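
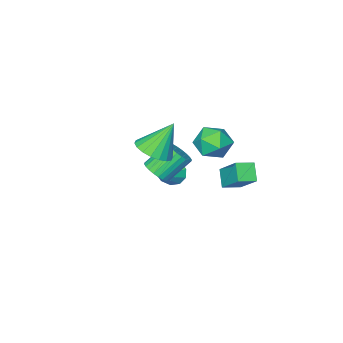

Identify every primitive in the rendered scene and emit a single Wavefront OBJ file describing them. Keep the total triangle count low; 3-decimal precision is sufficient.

v 1.18 0.464 1.548
v 1.889 -0.139 2.075
v 0.22 0.876 3.312
v 2.09 0.292 2.084
v 2.111 0.758 1.986
v 1.947 1.165 1.802
v 1.632 1.434 1.567
v 1.227 1.51 1.329
v 0.812 1.38 1.134
v 0.471 1.067 1.021
v 0.27 0.636 1.013
v 0.249 0.17 1.11
v 0.413 -0.237 1.294
v 0.728 -0.506 1.529
v 1.133 -0.582 1.767
v 1.548 -0.452 1.962
v -3.149 -3.416 -4.096
v -2.772 -3.767 -4.906
v -1.971 -2.964 -3.744
v -2.953 -3.213 -5.014
v -3.208 -2.736 -4.771
v -3.441 -2.518 -4.27
v -3.563 -2.644 -3.703
v -3.526 -3.065 -3.286
v -3.345 -3.619 -3.179
v -3.09 -4.097 -3.422
v -2.857 -4.314 -3.922
v -2.735 -4.188 -4.489
v -2.142 2.667 1.831
v -1.495 2.591 0.952
v -1.425 1.189 2.488
v -0.778 1.113 1.609
v -0.622 1.915 2.335
v -1.065 2.829 1.929
v -1.855 0.951 1.511
v -2.298 1.865 1.105
v -1.318 1.53 0.755
v -0.556 2.126 1.264
v -2.364 1.654 2.176
v -1.602 2.25 2.685
v -0.475 -1.349 -1.811
v -0.04 -1.792 -1.245
v -1.229 -1.374 -0.003
v -1.665 -0.931 -0.569
v 0.097 -1.496 -1.214
v -1.093 -1.078 0.028
v 0.147 -1.177 -1.273
v -1.043 -0.759 -0.031
v 0.102 -0.885 -1.415
v -1.088 -0.467 -0.172
v -0.031 -0.663 -1.616
v -1.22 -0.245 -0.374
v -0.231 -0.546 -1.848
v -1.421 -0.128 -0.605
v -0.469 -0.551 -2.074
v -1.658 -0.133 -0.831
v -0.707 -0.678 -2.259
v -1.897 -0.259 -1.017
v -0.911 -0.906 -2.377
v -2.1 -0.488 -1.135
v -1.047 -1.202 -2.408
v -2.237 -0.784 -1.166
v -1.097 -1.521 -2.349
v -2.287 -1.103 -1.107
v -1.052 -1.813 -2.208
v -2.242 -1.395 -0.965
v -0.92 -2.035 -2.006
v -2.109 -1.617 -0.764
v -0.719 -2.152 -1.775
v -1.909 -1.734 -0.532
v -0.482 -2.147 -1.549
v -1.671 -1.729 -0.306
v -0.243 -2.021 -1.363
v -1.433 -1.602 -0.121
v -2.994 2.064 -0.872
v -2.812 3.444 0.436
v -2.553 2.757 -1.664
v -2.371 4.136 -0.355
v -2.049 1.724 -0.645
v -1.867 3.103 0.664
v -1.608 2.416 -1.436
v -1.426 3.796 -0.128
f 2 1 4
f 2 4 3
f 4 1 5
f 4 5 3
f 5 1 6
f 5 6 3
f 6 1 7
f 6 7 3
f 7 1 8
f 7 8 3
f 8 1 9
f 8 9 3
f 9 1 10
f 9 10 3
f 10 1 11
f 10 11 3
f 11 1 12
f 11 12 3
f 12 1 13
f 12 13 3
f 13 1 14
f 13 14 3
f 14 1 15
f 14 15 3
f 15 1 16
f 15 16 3
f 16 1 2
f 16 2 3
f 18 17 20
f 18 20 19
f 20 17 21
f 20 21 19
f 21 17 22
f 21 22 19
f 22 17 23
f 22 23 19
f 23 17 24
f 23 24 19
f 24 17 25
f 24 25 19
f 25 17 26
f 25 26 19
f 26 17 27
f 26 27 19
f 27 17 28
f 27 28 19
f 28 17 18
f 28 18 19
f 29 40 34
f 29 34 30
f 29 30 36
f 29 36 39
f 29 39 40
f 30 34 38
f 34 40 33
f 40 39 31
f 39 36 35
f 36 30 37
f 32 38 33
f 32 33 31
f 32 31 35
f 32 35 37
f 32 37 38
f 33 38 34
f 31 33 40
f 35 31 39
f 37 35 36
f 38 37 30
f 42 41 45
f 42 45 43
f 43 45 46
f 43 46 44
f 45 41 47
f 45 47 46
f 46 47 48
f 46 48 44
f 47 41 49
f 47 49 48
f 48 49 50
f 48 50 44
f 49 41 51
f 49 51 50
f 50 51 52
f 50 52 44
f 51 41 53
f 51 53 52
f 52 53 54
f 52 54 44
f 53 41 55
f 53 55 54
f 54 55 56
f 54 56 44
f 55 41 57
f 55 57 56
f 56 57 58
f 56 58 44
f 57 41 59
f 57 59 58
f 58 59 60
f 58 60 44
f 59 41 61
f 59 61 60
f 60 61 62
f 60 62 44
f 61 41 63
f 61 63 62
f 62 63 64
f 62 64 44
f 63 41 65
f 63 65 64
f 64 65 66
f 64 66 44
f 65 41 67
f 65 67 66
f 66 67 68
f 66 68 44
f 67 41 69
f 67 69 68
f 68 69 70
f 68 70 44
f 69 41 71
f 69 71 70
f 70 71 72
f 70 72 44
f 71 41 73
f 71 73 72
f 72 73 74
f 72 74 44
f 73 41 42
f 73 42 74
f 74 42 43
f 74 43 44
f 76 78 75
f 79 76 75
f 75 78 77
f 77 79 75
f 76 82 78
f 80 76 79
f 80 82 76
f 78 82 77
f 81 79 77
f 77 82 81
f 81 80 79
f 82 80 81



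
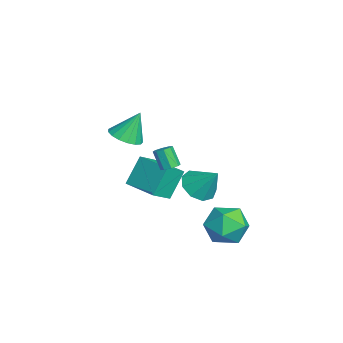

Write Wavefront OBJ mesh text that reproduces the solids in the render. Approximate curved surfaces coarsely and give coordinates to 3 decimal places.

v 2.899 -0.966 1.438
v 3.18 -0.631 1.68
v 2.701 -0.958 2.685
v 2.421 -1.294 2.442
v 2.844 -0.487 1.567
v 2.365 -0.814 2.572
v 2.541 -0.623 1.378
v 2.062 -0.95 2.383
v 2.447 -0.961 1.224
v 1.969 -1.288 2.229
v 2.619 -1.302 1.195
v 2.14 -1.629 2.2
v 2.955 -1.446 1.308
v 2.476 -1.773 2.313
v 3.258 -1.31 1.497
v 2.779 -1.637 2.502
v 3.351 -0.972 1.651
v 2.873 -1.299 2.656
v -3.32 -1.036 -1.887
v -2.573 -1.972 -1.087
v -1.79 0.204 -1.866
v -1.043 -0.732 -1.066
v -2.657 -1.828 -3.434
v -1.91 -2.764 -2.634
v -1.127 -0.588 -3.413
v -0.38 -1.524 -2.613
v 3.564 0.31 0.487
v 3.994 0.939 -0.176
v 4.256 1.13 1.713
v 3.375 1.181 0.011
v 2.844 1.016 0.422
v 2.65 0.52 0.862
v 2.884 -0.074 1.127
v 3.435 -0.488 1.092
v 4.047 -0.529 0.774
v 4.433 -0.177 0.321
v 4.412 0.403 -0.054
v 2.591 1.976 -2.32
v 3.376 2.335 -1.4
v 4.104 0.925 -3.2
v 4.889 1.284 -2.28
v 3.949 0.48 -2.03
v 3.014 1.129 -1.486
v 4.466 2.131 -3.114
v 3.531 2.78 -2.57
v 4.534 2.431 -1.89
v 4.215 1.41 -1.22
v 3.265 1.85 -3.38
v 2.946 0.829 -2.71
v 0.229 -2.906 2.129
v 1.067 -2.498 2.006
v 0.091 -2.154 3.671
v 0.776 -2.2 1.835
v 0.36 -2.064 1.731
v -0.086 -2.121 1.719
v -0.46 -2.357 1.801
v -0.676 -2.72 1.958
v -0.685 -3.124 2.154
v -0.484 -3.479 2.345
v -0.12 -3.702 2.486
v 0.324 -3.743 2.546
v 0.746 -3.592 2.51
v 1.05 -3.284 2.387
v 1.166 -2.889 2.205
f 2 1 5
f 2 5 3
f 3 5 6
f 3 6 4
f 5 1 7
f 5 7 6
f 6 7 8
f 6 8 4
f 7 1 9
f 7 9 8
f 8 9 10
f 8 10 4
f 9 1 11
f 9 11 10
f 10 11 12
f 10 12 4
f 11 1 13
f 11 13 12
f 12 13 14
f 12 14 4
f 13 1 15
f 13 15 14
f 14 15 16
f 14 16 4
f 15 1 17
f 15 17 16
f 16 17 18
f 16 18 4
f 17 1 2
f 17 2 18
f 18 2 3
f 18 3 4
f 20 22 19
f 23 20 19
f 19 22 21
f 21 23 19
f 20 26 22
f 24 20 23
f 24 26 20
f 22 26 21
f 25 23 21
f 21 26 25
f 25 24 23
f 26 24 25
f 28 27 30
f 28 30 29
f 30 27 31
f 30 31 29
f 31 27 32
f 31 32 29
f 32 27 33
f 32 33 29
f 33 27 34
f 33 34 29
f 34 27 35
f 34 35 29
f 35 27 36
f 35 36 29
f 36 27 37
f 36 37 29
f 37 27 28
f 37 28 29
f 38 49 43
f 38 43 39
f 38 39 45
f 38 45 48
f 38 48 49
f 39 43 47
f 43 49 42
f 49 48 40
f 48 45 44
f 45 39 46
f 41 47 42
f 41 42 40
f 41 40 44
f 41 44 46
f 41 46 47
f 42 47 43
f 40 42 49
f 44 40 48
f 46 44 45
f 47 46 39
f 51 50 53
f 51 53 52
f 53 50 54
f 53 54 52
f 54 50 55
f 54 55 52
f 55 50 56
f 55 56 52
f 56 50 57
f 56 57 52
f 57 50 58
f 57 58 52
f 58 50 59
f 58 59 52
f 59 50 60
f 59 60 52
f 60 50 61
f 60 61 52
f 61 50 62
f 61 62 52
f 62 50 63
f 62 63 52
f 63 50 64
f 63 64 52
f 64 50 51
f 64 51 52



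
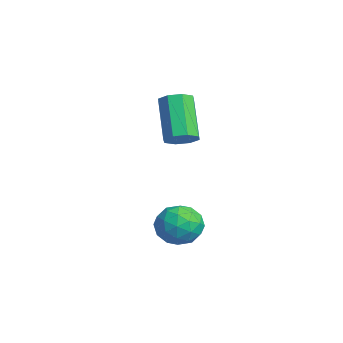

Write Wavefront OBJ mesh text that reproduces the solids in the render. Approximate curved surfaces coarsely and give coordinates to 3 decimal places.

v 3.438 -3.305 -0.911
v 4.248 -3.123 -0.889
v 3.732 -4.617 -0.891
v 4.542 -4.435 -0.869
v 4.061 -4.269 -0.212
v 3.879 -3.459 -0.225
v 4.101 -4.281 -1.555
v 3.919 -3.471 -1.568
v 4.658 -3.726 -1.287
v 4.633 -3.719 -0.457
v 3.347 -4.021 -1.323
v 3.322 -4.014 -0.493
v 3.817 -3.099 -0.902
v 4.163 -4.641 -0.878
v 3.88 -4.544 -0.492
v 4.356 -4.437 -0.479
v 3.6 -3.296 -0.511
v 4.077 -3.189 -0.498
v 3.967 -3.863 -0.1
v 3.903 -4.551 -1.282
v 4.38 -4.444 -1.269
v 3.624 -3.303 -1.301
v 4.1 -3.196 -1.288
v 4.013 -3.877 -1.68
v 4.534 -3.347 -1.123
v 4.707 -4.117 -1.111
v 4.448 -4.027 -1.514
v 4.341 -3.551 -1.522
v 4.52 -3.342 -0.635
v 4.693 -4.113 -0.623
v 4.41 -4.016 -0.237
v 4.303 -3.54 -0.244
v 4.761 -3.697 -0.869
v 3.287 -3.627 -1.157
v 3.46 -4.398 -1.145
v 3.677 -4.2 -1.536
v 3.57 -3.724 -1.543
v 3.273 -3.623 -0.669
v 3.446 -4.393 -0.657
v 3.639 -4.189 -0.258
v 3.532 -3.713 -0.266
v 3.219 -4.043 -0.911
v 1.661 -3.208 1.823
v 1.969 -2.724 2.033
v 0.866 -2.629 3.427
v 0.559 -3.112 3.217
v 1.619 -2.604 1.749
v 0.516 -2.509 3.142
v 1.294 -2.836 1.507
v 0.192 -2.741 2.901
v 1.184 -3.287 1.451
v 0.082 -3.192 2.845
v 1.354 -3.691 1.613
v 0.251 -3.596 3.007
v 1.704 -3.811 1.898
v 0.601 -3.716 3.291
v 2.028 -3.579 2.139
v 0.926 -3.484 3.533
v 2.138 -3.128 2.195
v 1.036 -3.033 3.589
f 1 38 17
f 38 12 41
f 17 41 6
f 38 41 17
f 1 17 13
f 17 6 18
f 13 18 2
f 17 18 13
f 1 13 22
f 13 2 23
f 22 23 8
f 13 23 22
f 1 22 34
f 22 8 37
f 34 37 11
f 22 37 34
f 1 34 38
f 34 11 42
f 38 42 12
f 34 42 38
f 2 18 29
f 18 6 32
f 29 32 10
f 18 32 29
f 6 41 19
f 41 12 40
f 19 40 5
f 41 40 19
f 12 42 39
f 42 11 35
f 39 35 3
f 42 35 39
f 11 37 36
f 37 8 24
f 36 24 7
f 37 24 36
f 8 23 28
f 23 2 25
f 28 25 9
f 23 25 28
f 4 30 16
f 30 10 31
f 16 31 5
f 30 31 16
f 4 16 14
f 16 5 15
f 14 15 3
f 16 15 14
f 4 14 21
f 14 3 20
f 21 20 7
f 14 20 21
f 4 21 26
f 21 7 27
f 26 27 9
f 21 27 26
f 4 26 30
f 26 9 33
f 30 33 10
f 26 33 30
f 5 31 19
f 31 10 32
f 19 32 6
f 31 32 19
f 3 15 39
f 15 5 40
f 39 40 12
f 15 40 39
f 7 20 36
f 20 3 35
f 36 35 11
f 20 35 36
f 9 27 28
f 27 7 24
f 28 24 8
f 27 24 28
f 10 33 29
f 33 9 25
f 29 25 2
f 33 25 29
f 44 43 47
f 44 47 45
f 45 47 48
f 45 48 46
f 47 43 49
f 47 49 48
f 48 49 50
f 48 50 46
f 49 43 51
f 49 51 50
f 50 51 52
f 50 52 46
f 51 43 53
f 51 53 52
f 52 53 54
f 52 54 46
f 53 43 55
f 53 55 54
f 54 55 56
f 54 56 46
f 55 43 57
f 55 57 56
f 56 57 58
f 56 58 46
f 57 43 59
f 57 59 58
f 58 59 60
f 58 60 46
f 59 43 44
f 59 44 60
f 60 44 45
f 60 45 46



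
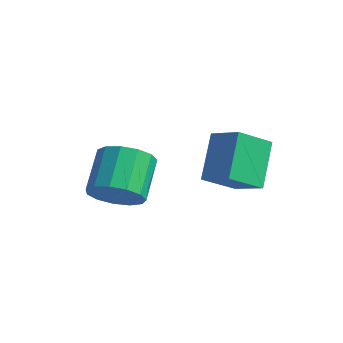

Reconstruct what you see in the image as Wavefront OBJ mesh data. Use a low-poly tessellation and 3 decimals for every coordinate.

v 1.356 -1.886 -2.498
v 1.694 -2.421 -1.711
v 0.922 -1.27 -0.595
v 0.584 -0.734 -1.382
v 2.097 -2.037 -1.829
v 1.325 -0.886 -0.713
v 2.265 -1.605 -2.158
v 1.492 -0.453 -1.043
v 2.144 -1.262 -2.596
v 1.372 -0.11 -1.48
v 1.774 -1.117 -3.003
v 1.001 0.035 -1.887
v 1.27 -1.216 -3.249
v 0.497 -0.064 -2.133
v 0.794 -1.528 -3.257
v 0.021 -0.376 -2.141
v 0.497 -1.953 -3.024
v -0.276 -0.802 -1.908
v 0.472 -2.357 -2.624
v -0.301 -1.206 -1.508
v 0.728 -2.612 -2.184
v -0.044 -1.46 -1.068
v 1.184 -2.636 -1.844
v 0.411 -1.484 -0.728
v 2.964 0.376 -1.907
v 2.261 1.465 -0.449
v 3.229 1.651 -2.731
v 2.526 2.739 -1.273
v 4.174 0.461 -1.387
v 3.471 1.549 0.071
v 4.439 1.735 -2.211
v 3.736 2.824 -0.753
f 2 1 5
f 2 5 3
f 3 5 6
f 3 6 4
f 5 1 7
f 5 7 6
f 6 7 8
f 6 8 4
f 7 1 9
f 7 9 8
f 8 9 10
f 8 10 4
f 9 1 11
f 9 11 10
f 10 11 12
f 10 12 4
f 11 1 13
f 11 13 12
f 12 13 14
f 12 14 4
f 13 1 15
f 13 15 14
f 14 15 16
f 14 16 4
f 15 1 17
f 15 17 16
f 16 17 18
f 16 18 4
f 17 1 19
f 17 19 18
f 18 19 20
f 18 20 4
f 19 1 21
f 19 21 20
f 20 21 22
f 20 22 4
f 21 1 23
f 21 23 22
f 22 23 24
f 22 24 4
f 23 1 2
f 23 2 24
f 24 2 3
f 24 3 4
f 26 28 25
f 29 26 25
f 25 28 27
f 27 29 25
f 26 32 28
f 30 26 29
f 30 32 26
f 28 32 27
f 31 29 27
f 27 32 31
f 31 30 29
f 32 30 31



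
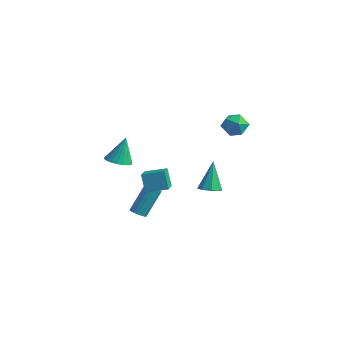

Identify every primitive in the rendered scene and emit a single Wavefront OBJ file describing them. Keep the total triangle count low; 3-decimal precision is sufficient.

v 1.289 -3.617 -0.018
v 0.813 -3.434 1.046
v 2.208 -2.832 0.259
v 1.732 -2.65 1.323
v 1.948 -4.55 0.437
v 1.472 -4.368 1.501
v 2.867 -3.766 0.714
v 2.391 -3.583 1.778
v 1.057 4.325 0.892
v 1.482 3.599 1.121
v 0.098 4.081 1.899
v 0.523 3.355 2.128
v 0.881 4.136 2.28
v 1.474 4.287 1.657
v 0.106 3.393 1.363
v 0.699 3.544 0.74
v 0.895 3.023 1.412
v 1.374 3.482 1.979
v 0.206 4.198 1.041
v 0.685 4.657 1.608
v 1.259 1.254 -2.369
v 1.749 0.853 -2.071
v 0.821 2.026 -0.611
v 1.941 1.327 -2.231
v 1.734 1.758 -2.472
v 1.248 1.894 -2.653
v 0.769 1.655 -2.668
v 0.577 1.181 -2.508
v 0.784 0.75 -2.267
v 1.27 0.614 -2.086
v -2.392 -2.193 -0.035
v -1.651 -1.912 -0.148
v -2.388 -1.567 1.555
v -1.838 -1.656 -0.248
v -2.121 -1.493 -0.312
v -2.451 -1.451 -0.328
v -2.77 -1.537 -0.293
v -3.024 -1.737 -0.214
v -3.169 -2.016 -0.104
v -3.179 -2.325 0.018
v -3.053 -2.612 0.131
v -2.813 -2.826 0.215
v -2.5 -2.931 0.255
v -2.168 -2.908 0.246
v -1.875 -2.762 0.187
v -1.671 -2.517 0.091
v -1.592 -2.217 -0.028
v -0.435 -2.681 -3.173
v 0.044 -2.554 -3.295
v 0.153 -1.472 -1.75
v -0.325 -1.599 -1.627
v -0.068 -2.403 -3.393
v 0.041 -1.321 -1.848
v -0.244 -2.3 -3.453
v -0.134 -1.218 -1.908
v -0.452 -2.263 -3.464
v -0.343 -1.181 -1.919
v -0.658 -2.298 -3.425
v -0.548 -1.216 -1.88
v -0.825 -2.4 -3.342
v -0.715 -1.317 -1.797
v -0.924 -2.55 -3.23
v -0.815 -1.467 -1.685
v -0.939 -2.722 -3.108
v -0.829 -1.64 -1.563
v -0.867 -2.888 -2.997
v -0.757 -1.806 -1.452
v -0.72 -3.018 -2.917
v -0.61 -1.935 -1.371
v -0.523 -3.09 -2.88
v -0.414 -2.007 -1.335
v -0.312 -3.091 -2.895
v -0.202 -2.008 -1.349
v -0.121 -3.021 -2.957
v -0.012 -1.938 -1.412
v 0.015 -2.892 -3.057
v 0.124 -1.81 -1.511
v 0.073 -2.727 -3.176
v 0.183 -1.645 -1.631
f 2 4 1
f 5 2 1
f 1 4 3
f 3 5 1
f 2 8 4
f 6 2 5
f 6 8 2
f 4 8 3
f 7 5 3
f 3 8 7
f 7 6 5
f 8 6 7
f 9 20 14
f 9 14 10
f 9 10 16
f 9 16 19
f 9 19 20
f 10 14 18
f 14 20 13
f 20 19 11
f 19 16 15
f 16 10 17
f 12 18 13
f 12 13 11
f 12 11 15
f 12 15 17
f 12 17 18
f 13 18 14
f 11 13 20
f 15 11 19
f 17 15 16
f 18 17 10
f 22 21 24
f 22 24 23
f 24 21 25
f 24 25 23
f 25 21 26
f 25 26 23
f 26 21 27
f 26 27 23
f 27 21 28
f 27 28 23
f 28 21 29
f 28 29 23
f 29 21 30
f 29 30 23
f 30 21 22
f 30 22 23
f 32 31 34
f 32 34 33
f 34 31 35
f 34 35 33
f 35 31 36
f 35 36 33
f 36 31 37
f 36 37 33
f 37 31 38
f 37 38 33
f 38 31 39
f 38 39 33
f 39 31 40
f 39 40 33
f 40 31 41
f 40 41 33
f 41 31 42
f 41 42 33
f 42 31 43
f 42 43 33
f 43 31 44
f 43 44 33
f 44 31 45
f 44 45 33
f 45 31 46
f 45 46 33
f 46 31 47
f 46 47 33
f 47 31 32
f 47 32 33
f 49 48 52
f 49 52 50
f 50 52 53
f 50 53 51
f 52 48 54
f 52 54 53
f 53 54 55
f 53 55 51
f 54 48 56
f 54 56 55
f 55 56 57
f 55 57 51
f 56 48 58
f 56 58 57
f 57 58 59
f 57 59 51
f 58 48 60
f 58 60 59
f 59 60 61
f 59 61 51
f 60 48 62
f 60 62 61
f 61 62 63
f 61 63 51
f 62 48 64
f 62 64 63
f 63 64 65
f 63 65 51
f 64 48 66
f 64 66 65
f 65 66 67
f 65 67 51
f 66 48 68
f 66 68 67
f 67 68 69
f 67 69 51
f 68 48 70
f 68 70 69
f 69 70 71
f 69 71 51
f 70 48 72
f 70 72 71
f 71 72 73
f 71 73 51
f 72 48 74
f 72 74 73
f 73 74 75
f 73 75 51
f 74 48 76
f 74 76 75
f 75 76 77
f 75 77 51
f 76 48 78
f 76 78 77
f 77 78 79
f 77 79 51
f 78 48 49
f 78 49 79
f 79 49 50
f 79 50 51



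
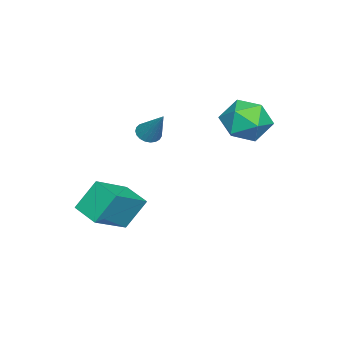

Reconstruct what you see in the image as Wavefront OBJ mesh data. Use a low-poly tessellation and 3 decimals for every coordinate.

v 0.06 -2.86 -2.591
v 1.569 -3.505 -1.632
v 0.672 -1.857 -2.879
v 2.181 -2.502 -1.921
v 0.559 -3.518 -3.819
v 2.068 -4.163 -2.861
v 1.171 -2.515 -4.108
v 2.68 -3.16 -3.149
v -1.458 -2.507 -0.359
v -1.192 -2.945 -0.221
v -0.782 -1.693 0.919
v -1.051 -2.846 -0.359
v -0.98 -2.689 -0.496
v -0.992 -2.501 -0.61
v -1.084 -2.314 -0.681
v -1.241 -2.16 -0.695
v -1.436 -2.066 -0.652
v -1.635 -2.049 -0.558
v -1.803 -2.111 -0.43
v -1.911 -2.241 -0.289
v -1.942 -2.418 -0.16
v -1.888 -2.61 -0.066
v -1.761 -2.784 -0.023
v -1.581 -2.91 -0.037
v -1.38 -2.967 -0.107
v -2.034 1.491 -0.486
v -1.47 0.708 0.05
v -3.37 1.332 0.69
v -2.806 0.549 1.226
v -2.455 1.596 1.247
v -1.629 1.694 0.521
v -3.211 0.346 0.219
v -2.385 0.444 -0.507
v -2.197 0.001 0.486
v -1.73 0.773 1.121
v -3.11 1.267 -0.381
v -2.643 2.039 0.254
f 2 4 1
f 5 2 1
f 1 4 3
f 3 5 1
f 2 8 4
f 6 2 5
f 6 8 2
f 4 8 3
f 7 5 3
f 3 8 7
f 7 6 5
f 8 6 7
f 10 9 12
f 10 12 11
f 12 9 13
f 12 13 11
f 13 9 14
f 13 14 11
f 14 9 15
f 14 15 11
f 15 9 16
f 15 16 11
f 16 9 17
f 16 17 11
f 17 9 18
f 17 18 11
f 18 9 19
f 18 19 11
f 19 9 20
f 19 20 11
f 20 9 21
f 20 21 11
f 21 9 22
f 21 22 11
f 22 9 23
f 22 23 11
f 23 9 24
f 23 24 11
f 24 9 25
f 24 25 11
f 25 9 10
f 25 10 11
f 26 37 31
f 26 31 27
f 26 27 33
f 26 33 36
f 26 36 37
f 27 31 35
f 31 37 30
f 37 36 28
f 36 33 32
f 33 27 34
f 29 35 30
f 29 30 28
f 29 28 32
f 29 32 34
f 29 34 35
f 30 35 31
f 28 30 37
f 32 28 36
f 34 32 33
f 35 34 27



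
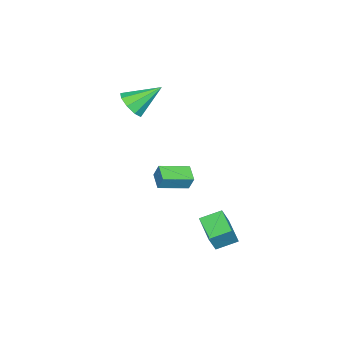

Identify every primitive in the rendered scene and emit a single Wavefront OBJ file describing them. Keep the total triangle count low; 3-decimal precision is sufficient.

v -3.376 -3.172 2.301
v -2.588 -2.61 2.225
v -4.244 -1.788 3.539
v -3.024 -2.456 1.748
v -3.623 -2.638 1.53
v -4.107 -3.069 1.672
v -4.249 -3.548 2.109
v -3.982 -3.851 2.635
v -3.431 -3.837 3.005
v -2.854 -3.511 3.045
v -2.522 -3.026 2.738
v -3.104 -1.775 -2.742
v -2.996 -1.418 -1.857
v -4.252 -0.459 -3.133
v -4.144 -0.102 -2.248
v -2.276 -1.158 -3.092
v -2.168 -0.801 -2.207
v -3.424 0.158 -3.483
v -3.316 0.515 -2.598
v -0.163 3.827 -2.758
v 0.463 3.692 -1.558
v 0.987 4.844 -3.243
v 1.612 4.709 -2.043
v 0.508 2.851 -3.217
v 1.133 2.716 -2.017
v 1.657 3.868 -3.702
v 2.283 3.733 -2.502
f 2 1 4
f 2 4 3
f 4 1 5
f 4 5 3
f 5 1 6
f 5 6 3
f 6 1 7
f 6 7 3
f 7 1 8
f 7 8 3
f 8 1 9
f 8 9 3
f 9 1 10
f 9 10 3
f 10 1 11
f 10 11 3
f 11 1 2
f 11 2 3
f 13 15 12
f 16 13 12
f 12 15 14
f 14 16 12
f 13 19 15
f 17 13 16
f 17 19 13
f 15 19 14
f 18 16 14
f 14 19 18
f 18 17 16
f 19 17 18
f 21 23 20
f 24 21 20
f 20 23 22
f 22 24 20
f 21 27 23
f 25 21 24
f 25 27 21
f 23 27 22
f 26 24 22
f 22 27 26
f 26 25 24
f 27 25 26



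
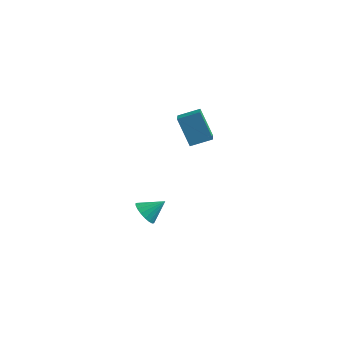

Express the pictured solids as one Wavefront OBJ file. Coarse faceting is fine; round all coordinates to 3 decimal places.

v -2.886 -1.18 -3.76
v -2.269 -1.228 -4.357
v -2.014 -0.42 -2.92
v -2.455 -0.908 -4.453
v -2.727 -0.641 -4.412
v -3.03 -0.482 -4.242
v -3.305 -0.46 -3.976
v -3.497 -0.581 -3.668
v -3.568 -0.821 -3.378
v -3.504 -1.131 -3.164
v -3.317 -1.452 -3.068
v -3.045 -1.718 -3.109
v -2.742 -1.878 -3.279
v -2.467 -1.899 -3.545
v -2.276 -1.778 -3.853
v -2.205 -1.539 -4.143
v -1.717 0.439 3.792
v -1.098 -0.677 4.341
v -0.723 1.206 4.231
v -0.104 0.09 4.78
v -0.756 0.15 2.12
v -0.137 -0.966 2.669
v 0.238 0.917 2.559
v 0.857 -0.199 3.108
f 2 1 4
f 2 4 3
f 4 1 5
f 4 5 3
f 5 1 6
f 5 6 3
f 6 1 7
f 6 7 3
f 7 1 8
f 7 8 3
f 8 1 9
f 8 9 3
f 9 1 10
f 9 10 3
f 10 1 11
f 10 11 3
f 11 1 12
f 11 12 3
f 12 1 13
f 12 13 3
f 13 1 14
f 13 14 3
f 14 1 15
f 14 15 3
f 15 1 16
f 15 16 3
f 16 1 2
f 16 2 3
f 18 20 17
f 21 18 17
f 17 20 19
f 19 21 17
f 18 24 20
f 22 18 21
f 22 24 18
f 20 24 19
f 23 21 19
f 19 24 23
f 23 22 21
f 24 22 23



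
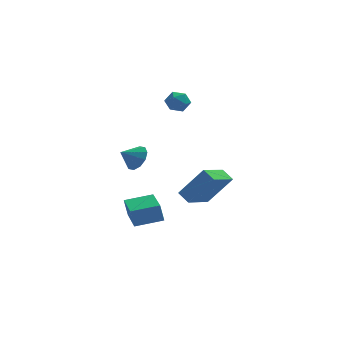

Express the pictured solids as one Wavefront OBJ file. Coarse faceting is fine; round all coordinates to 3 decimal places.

v 2.724 -3.722 0.423
v 2.229 -3.171 0.841
v 1.467 -3.58 -1.253
v 0.972 -3.029 -0.835
v 3.748 -2.311 -0.225
v 3.253 -1.76 0.193
v 2.491 -2.169 -1.901
v 1.996 -1.618 -1.483
v -1.264 -1.212 -4.141
v -1.473 -1.145 -3.084
v -1.615 0.9 -4.344
v -1.824 0.967 -3.287
v 0.284 -0.927 -3.853
v 0.075 -0.86 -2.796
v -0.067 1.185 -4.056
v -0.276 1.252 -2.999
v -1.113 -0.551 0.524
v -0.666 -1.235 0.718
v -1.947 -0.929 1.116
v -0.572 -0.874 1.079
v -0.685 -0.39 1.228
v -0.962 0.033 1.108
v -1.297 0.232 0.765
v -1.561 0.133 0.33
v -1.655 -0.228 -0.032
v -1.541 -0.712 -0.181
v -1.265 -1.135 -0.061
v -0.93 -1.335 0.282
v 0.648 2.194 3.605
v 1.246 2.055 3.18
v 0.814 1.145 4.18
v 1.412 1.006 3.755
v 1.433 1.553 4.262
v 1.331 2.202 3.907
v 0.729 0.998 3.453
v 0.627 1.647 3.098
v 1.296 1.316 3.086
v 1.731 1.659 3.586
v 0.329 1.541 3.774
v 0.764 1.884 4.274
f 2 4 1
f 5 2 1
f 1 4 3
f 3 5 1
f 2 8 4
f 6 2 5
f 6 8 2
f 4 8 3
f 7 5 3
f 3 8 7
f 7 6 5
f 8 6 7
f 10 12 9
f 13 10 9
f 9 12 11
f 11 13 9
f 10 16 12
f 14 10 13
f 14 16 10
f 12 16 11
f 15 13 11
f 11 16 15
f 15 14 13
f 16 14 15
f 18 17 20
f 18 20 19
f 20 17 21
f 20 21 19
f 21 17 22
f 21 22 19
f 22 17 23
f 22 23 19
f 23 17 24
f 23 24 19
f 24 17 25
f 24 25 19
f 25 17 26
f 25 26 19
f 26 17 27
f 26 27 19
f 27 17 28
f 27 28 19
f 28 17 18
f 28 18 19
f 29 40 34
f 29 34 30
f 29 30 36
f 29 36 39
f 29 39 40
f 30 34 38
f 34 40 33
f 40 39 31
f 39 36 35
f 36 30 37
f 32 38 33
f 32 33 31
f 32 31 35
f 32 35 37
f 32 37 38
f 33 38 34
f 31 33 40
f 35 31 39
f 37 35 36
f 38 37 30



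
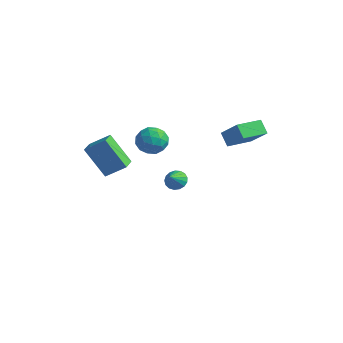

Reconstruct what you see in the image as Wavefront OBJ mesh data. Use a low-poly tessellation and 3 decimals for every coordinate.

v 2.844 1.933 0.9
v 3.934 1.794 1.978
v 3.202 3.368 0.722
v 4.292 3.23 1.8
v 3.428 1.71 0.28
v 4.518 1.572 1.358
v 3.786 3.146 0.102
v 4.876 3.007 1.18
v 1.038 -4.541 0.238
v -0.076 -4.764 1.749
v 0.593 -3.691 0.037
v -0.52 -3.914 1.547
v 1.86 -3.946 0.933
v 0.747 -4.169 2.443
v 1.416 -3.096 0.731
v 0.302 -3.319 2.242
v 1.866 -1.803 2.638
v 2.64 -1.798 2.281
v 1.56 -2.962 1.959
v 2.334 -2.957 1.602
v 2.25 -3.111 2.435
v 2.439 -2.395 2.855
v 1.761 -2.365 1.385
v 1.95 -1.649 1.805
v 2.575 -2.146 1.507
v 2.877 -2.607 2.156
v 1.323 -2.153 2.084
v 1.625 -2.614 2.733
v 2.28 -1.699 2.519
v 1.92 -3.061 1.721
v 1.871 -3.152 2.211
v 2.325 -3.149 2.001
v 2.162 -2.049 2.857
v 2.617 -2.047 2.647
v 2.387 -2.818 2.738
v 1.583 -2.713 1.593
v 2.038 -2.711 1.383
v 1.875 -1.611 2.239
v 2.329 -1.608 2.029
v 1.813 -1.942 1.502
v 2.696 -1.9 1.854
v 2.516 -2.582 1.455
v 2.18 -2.234 1.327
v 2.291 -1.813 1.574
v 2.874 -2.171 2.236
v 2.694 -2.852 1.837
v 2.645 -2.943 2.327
v 2.756 -2.522 2.574
v 2.836 -2.376 1.781
v 1.506 -1.908 2.403
v 1.326 -2.589 2.004
v 1.444 -2.238 1.666
v 1.555 -1.817 1.913
v 1.684 -2.178 2.785
v 1.504 -2.86 2.386
v 1.909 -2.947 2.666
v 2.02 -2.526 2.913
v 1.364 -2.384 2.459
v 0.186 1.669 -3.54
v 0.63 1.431 -3.902
v 0.374 0.951 -2.84
v 0.773 1.631 -3.736
v 0.782 1.839 -3.525
v 0.655 2.009 -3.318
v 0.42 2.1 -3.161
v 0.131 2.093 -3.091
v -0.144 1.988 -3.124
v -0.344 1.811 -3.253
v -0.423 1.6 -3.447
v -0.362 1.406 -3.662
v -0.175 1.271 -3.85
v 0.094 1.228 -3.967
v 0.385 1.286 -3.986
f 2 4 1
f 5 2 1
f 1 4 3
f 3 5 1
f 2 8 4
f 6 2 5
f 6 8 2
f 4 8 3
f 7 5 3
f 3 8 7
f 7 6 5
f 8 6 7
f 10 12 9
f 13 10 9
f 9 12 11
f 11 13 9
f 10 16 12
f 14 10 13
f 14 16 10
f 12 16 11
f 15 13 11
f 11 16 15
f 15 14 13
f 16 14 15
f 17 54 33
f 54 28 57
f 33 57 22
f 54 57 33
f 17 33 29
f 33 22 34
f 29 34 18
f 33 34 29
f 17 29 38
f 29 18 39
f 38 39 24
f 29 39 38
f 17 38 50
f 38 24 53
f 50 53 27
f 38 53 50
f 17 50 54
f 50 27 58
f 54 58 28
f 50 58 54
f 18 34 45
f 34 22 48
f 45 48 26
f 34 48 45
f 22 57 35
f 57 28 56
f 35 56 21
f 57 56 35
f 28 58 55
f 58 27 51
f 55 51 19
f 58 51 55
f 27 53 52
f 53 24 40
f 52 40 23
f 53 40 52
f 24 39 44
f 39 18 41
f 44 41 25
f 39 41 44
f 20 46 32
f 46 26 47
f 32 47 21
f 46 47 32
f 20 32 30
f 32 21 31
f 30 31 19
f 32 31 30
f 20 30 37
f 30 19 36
f 37 36 23
f 30 36 37
f 20 37 42
f 37 23 43
f 42 43 25
f 37 43 42
f 20 42 46
f 42 25 49
f 46 49 26
f 42 49 46
f 21 47 35
f 47 26 48
f 35 48 22
f 47 48 35
f 19 31 55
f 31 21 56
f 55 56 28
f 31 56 55
f 23 36 52
f 36 19 51
f 52 51 27
f 36 51 52
f 25 43 44
f 43 23 40
f 44 40 24
f 43 40 44
f 26 49 45
f 49 25 41
f 45 41 18
f 49 41 45
f 60 59 62
f 60 62 61
f 62 59 63
f 62 63 61
f 63 59 64
f 63 64 61
f 64 59 65
f 64 65 61
f 65 59 66
f 65 66 61
f 66 59 67
f 66 67 61
f 67 59 68
f 67 68 61
f 68 59 69
f 68 69 61
f 69 59 70
f 69 70 61
f 70 59 71
f 70 71 61
f 71 59 72
f 71 72 61
f 72 59 73
f 72 73 61
f 73 59 60
f 73 60 61



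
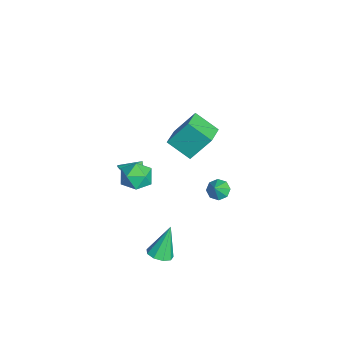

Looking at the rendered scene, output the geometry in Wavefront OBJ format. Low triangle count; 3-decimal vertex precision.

v 0.311 3.005 -3.019
v 0.597 2.52 -3.417
v 0.929 2.715 -2.221
v 0.852 2.982 -3.446
v 0.79 3.457 -3.225
v 0.447 3.668 -2.883
v 0.025 3.491 -2.62
v -0.23 3.029 -2.591
v -0.168 2.554 -2.812
v 0.175 2.343 -3.155
v 0.772 1.769 1.377
v 0.077 0.58 2.267
v 0.801 2.909 2.921
v 0.106 1.721 3.812
v 2.094 1.259 1.728
v 1.399 0.071 2.619
v 2.123 2.4 3.273
v 1.428 1.211 4.163
v -2.196 -1.371 -2.689
v -1.809 -0.886 -3.538
v -0.651 -1.994 -2.342
v -0.264 -1.509 -3.191
v -0.581 -0.945 -2.362
v -1.536 -0.56 -2.577
v -0.924 -2.32 -3.303
v -1.879 -1.935 -3.518
v -1.023 -1.473 -3.918
v -0.811 -0.623 -3.336
v -1.649 -2.257 -2.544
v -1.437 -1.407 -1.962
v -2.701 -1.628 -4.213
v -1.934 -1.814 -3.615
v -3.119 -0.952 -3.467
v -1.802 -1.511 -3.815
v -1.807 -1.226 -4.075
v -1.947 -1.002 -4.357
v -2.203 -0.873 -4.617
v -2.534 -0.859 -4.815
v -2.891 -0.963 -4.921
v -3.218 -1.167 -4.92
v -3.467 -1.442 -4.811
v -3.599 -1.745 -4.611
v -3.595 -2.03 -4.351
v -3.454 -2.254 -4.069
v -3.199 -2.382 -3.81
v -2.867 -2.396 -3.611
v -2.511 -2.293 -3.505
v -2.183 -2.088 -3.506
v 4.103 -0.551 -4.655
v 4.843 -0.435 -4.478
v 3.557 0.091 -2.785
v 4.638 0.002 -4.688
v 4.182 0.18 -4.883
v 3.689 0.017 -4.97
v 3.39 -0.413 -4.91
v 3.424 -0.907 -4.73
v 3.776 -1.234 -4.515
v 4.281 -1.242 -4.365
v 4.702 -0.926 -4.351
f 2 1 4
f 2 4 3
f 4 1 5
f 4 5 3
f 5 1 6
f 5 6 3
f 6 1 7
f 6 7 3
f 7 1 8
f 7 8 3
f 8 1 9
f 8 9 3
f 9 1 10
f 9 10 3
f 10 1 2
f 10 2 3
f 12 14 11
f 15 12 11
f 11 14 13
f 13 15 11
f 12 18 14
f 16 12 15
f 16 18 12
f 14 18 13
f 17 15 13
f 13 18 17
f 17 16 15
f 18 16 17
f 19 30 24
f 19 24 20
f 19 20 26
f 19 26 29
f 19 29 30
f 20 24 28
f 24 30 23
f 30 29 21
f 29 26 25
f 26 20 27
f 22 28 23
f 22 23 21
f 22 21 25
f 22 25 27
f 22 27 28
f 23 28 24
f 21 23 30
f 25 21 29
f 27 25 26
f 28 27 20
f 32 31 34
f 32 34 33
f 34 31 35
f 34 35 33
f 35 31 36
f 35 36 33
f 36 31 37
f 36 37 33
f 37 31 38
f 37 38 33
f 38 31 39
f 38 39 33
f 39 31 40
f 39 40 33
f 40 31 41
f 40 41 33
f 41 31 42
f 41 42 33
f 42 31 43
f 42 43 33
f 43 31 44
f 43 44 33
f 44 31 45
f 44 45 33
f 45 31 46
f 45 46 33
f 46 31 47
f 46 47 33
f 47 31 48
f 47 48 33
f 48 31 32
f 48 32 33
f 50 49 52
f 50 52 51
f 52 49 53
f 52 53 51
f 53 49 54
f 53 54 51
f 54 49 55
f 54 55 51
f 55 49 56
f 55 56 51
f 56 49 57
f 56 57 51
f 57 49 58
f 57 58 51
f 58 49 59
f 58 59 51
f 59 49 50
f 59 50 51



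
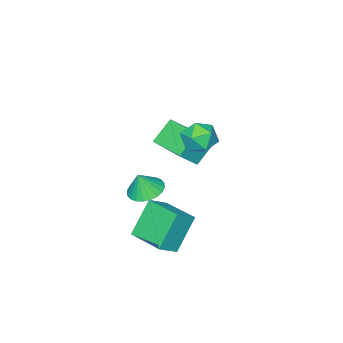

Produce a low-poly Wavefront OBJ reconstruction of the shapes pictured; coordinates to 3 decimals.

v -2.475 -2.939 0.719
v -1.429 -3.109 1.78
v -2.226 -0.936 0.793
v -1.18 -1.105 1.855
v -1.38 -3.035 -0.375
v -0.334 -3.204 0.687
v -1.131 -1.031 -0.3
v -0.085 -1.201 0.761
v 0.077 1.025 4.129
v 0.807 1.647 4.259
v 0.913 0.273 3.041
v 1.643 0.895 3.171
v 1.418 0.261 3.866
v 0.901 0.726 4.539
v 0.819 1.194 2.761
v 0.302 1.659 3.434
v 1.265 1.752 3.414
v 1.635 1.175 4.097
v 0.085 0.745 3.203
v 0.455 0.168 3.886
v 1.344 -0.655 -1.537
v 2.364 -0.797 -0.827
v 1.517 1.332 -1.387
v 2.536 1.19 -0.677
v 2.564 -0.63 -3.283
v 3.583 -0.772 -2.573
v 2.736 1.357 -3.133
v 3.756 1.215 -2.423
v 1.652 -1.724 -0.942
v 2.531 -1.867 -1.242
v 2.028 -1.856 0.222
v 2.529 -1.503 -1.2
v 2.393 -1.172 -1.118
v 2.144 -0.926 -1.01
v 1.82 -0.8 -0.891
v 1.471 -0.816 -0.78
v 1.149 -0.969 -0.694
v 0.904 -1.238 -0.645
v 0.773 -1.58 -0.642
v 0.776 -1.944 -0.684
v 0.912 -2.275 -0.766
v 1.16 -2.522 -0.874
v 1.484 -2.647 -0.993
v 1.833 -2.632 -1.104
v 2.155 -2.478 -1.19
v 2.4 -2.21 -1.239
f 2 4 1
f 5 2 1
f 1 4 3
f 3 5 1
f 2 8 4
f 6 2 5
f 6 8 2
f 4 8 3
f 7 5 3
f 3 8 7
f 7 6 5
f 8 6 7
f 9 20 14
f 9 14 10
f 9 10 16
f 9 16 19
f 9 19 20
f 10 14 18
f 14 20 13
f 20 19 11
f 19 16 15
f 16 10 17
f 12 18 13
f 12 13 11
f 12 11 15
f 12 15 17
f 12 17 18
f 13 18 14
f 11 13 20
f 15 11 19
f 17 15 16
f 18 17 10
f 22 24 21
f 25 22 21
f 21 24 23
f 23 25 21
f 22 28 24
f 26 22 25
f 26 28 22
f 24 28 23
f 27 25 23
f 23 28 27
f 27 26 25
f 28 26 27
f 30 29 32
f 30 32 31
f 32 29 33
f 32 33 31
f 33 29 34
f 33 34 31
f 34 29 35
f 34 35 31
f 35 29 36
f 35 36 31
f 36 29 37
f 36 37 31
f 37 29 38
f 37 38 31
f 38 29 39
f 38 39 31
f 39 29 40
f 39 40 31
f 40 29 41
f 40 41 31
f 41 29 42
f 41 42 31
f 42 29 43
f 42 43 31
f 43 29 44
f 43 44 31
f 44 29 45
f 44 45 31
f 45 29 46
f 45 46 31
f 46 29 30
f 46 30 31



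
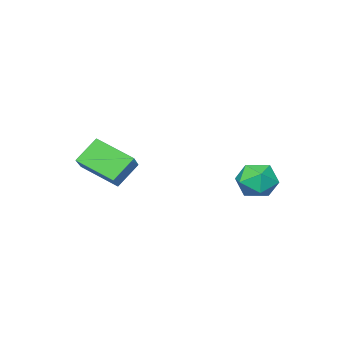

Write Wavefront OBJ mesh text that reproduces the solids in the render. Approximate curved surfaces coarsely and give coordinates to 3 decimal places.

v 0.859 -1.937 -0.629
v 1.46 -3.343 0.113
v 1.664 -1.207 0.102
v 2.265 -2.613 0.845
v 1.755 -2.027 -1.525
v 2.356 -3.433 -0.782
v 2.56 -1.297 -0.793
v 3.161 -2.703 -0.051
v -1.626 1.928 -1.546
v -1.229 1.243 -1.109
v -2.931 1.297 -1.351
v -2.534 0.612 -0.914
v -2.562 1.434 -0.537
v -1.755 1.824 -0.658
v -2.405 0.716 -1.802
v -1.598 1.106 -1.923
v -1.711 0.494 -1.267
v -1.808 0.938 -0.485
v -2.352 1.602 -1.975
v -2.449 2.046 -1.193
f 2 4 1
f 5 2 1
f 1 4 3
f 3 5 1
f 2 8 4
f 6 2 5
f 6 8 2
f 4 8 3
f 7 5 3
f 3 8 7
f 7 6 5
f 8 6 7
f 9 20 14
f 9 14 10
f 9 10 16
f 9 16 19
f 9 19 20
f 10 14 18
f 14 20 13
f 20 19 11
f 19 16 15
f 16 10 17
f 12 18 13
f 12 13 11
f 12 11 15
f 12 15 17
f 12 17 18
f 13 18 14
f 11 13 20
f 15 11 19
f 17 15 16
f 18 17 10



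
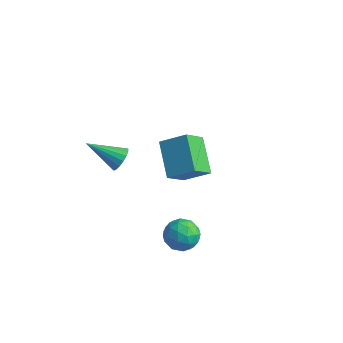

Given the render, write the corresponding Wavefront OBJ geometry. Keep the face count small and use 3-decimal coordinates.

v -0.756 -1.743 -0.359
v -0.164 -1.67 -0.907
v -1.436 -2.49 -1.193
v -0.844 -2.417 -1.741
v -0.72 -2.846 -1.066
v -0.3 -2.384 -0.55
v -1.3 -1.776 -1.55
v -0.88 -1.314 -1.034
v -0.501 -1.69 -1.643
v -0.142 -2.351 -1.343
v -1.458 -1.809 -0.757
v -1.099 -2.47 -0.457
v -0.4 -1.641 -0.56
v -1.2 -2.519 -1.54
v -1.127 -2.771 -1.144
v -0.779 -2.728 -1.465
v -0.48 -2.061 -0.35
v -0.132 -2.018 -0.672
v -0.459 -2.709 -0.765
v -1.468 -2.142 -1.428
v -1.12 -2.099 -1.75
v -0.821 -1.432 -0.635
v -0.473 -1.389 -0.956
v -1.141 -1.451 -1.335
v -0.25 -1.61 -1.314
v -0.65 -2.049 -1.805
v -0.918 -1.672 -1.692
v -0.671 -1.401 -1.389
v -0.039 -1.999 -1.138
v -0.439 -2.437 -1.629
v -0.366 -2.69 -1.232
v -0.119 -2.418 -0.929
v -0.237 -2.01 -1.571
v -1.161 -1.723 -0.471
v -1.561 -2.161 -0.962
v -1.481 -1.742 -1.171
v -1.234 -1.47 -0.868
v -0.95 -2.111 -0.295
v -1.35 -2.55 -0.786
v -0.929 -2.759 -0.711
v -0.682 -2.488 -0.408
v -1.363 -2.15 -0.529
v -4.709 2.372 -0.86
v -4.765 1.329 0.087
v -3.696 2.941 -0.172
v -3.753 1.898 0.775
v -3.487 1.402 -1.855
v -3.544 0.359 -0.908
v -2.475 1.971 -1.167
v -2.531 0.928 -0.22
v -2.984 -3.184 3.465
v -2.643 -3.226 3.932
v -4.176 -3.856 4.275
v -2.764 -2.978 3.96
v -2.935 -2.777 3.875
v -3.118 -2.669 3.696
v -3.27 -2.679 3.464
v -3.356 -2.805 3.232
v -3.358 -3.018 3.054
v -3.274 -3.268 2.969
v -3.123 -3.5 2.999
v -2.941 -3.659 3.135
v -2.768 -3.709 3.347
v -2.646 -3.639 3.585
v -2.6 -3.465 3.797
f 1 38 17
f 38 12 41
f 17 41 6
f 38 41 17
f 1 17 13
f 17 6 18
f 13 18 2
f 17 18 13
f 1 13 22
f 13 2 23
f 22 23 8
f 13 23 22
f 1 22 34
f 22 8 37
f 34 37 11
f 22 37 34
f 1 34 38
f 34 11 42
f 38 42 12
f 34 42 38
f 2 18 29
f 18 6 32
f 29 32 10
f 18 32 29
f 6 41 19
f 41 12 40
f 19 40 5
f 41 40 19
f 12 42 39
f 42 11 35
f 39 35 3
f 42 35 39
f 11 37 36
f 37 8 24
f 36 24 7
f 37 24 36
f 8 23 28
f 23 2 25
f 28 25 9
f 23 25 28
f 4 30 16
f 30 10 31
f 16 31 5
f 30 31 16
f 4 16 14
f 16 5 15
f 14 15 3
f 16 15 14
f 4 14 21
f 14 3 20
f 21 20 7
f 14 20 21
f 4 21 26
f 21 7 27
f 26 27 9
f 21 27 26
f 4 26 30
f 26 9 33
f 30 33 10
f 26 33 30
f 5 31 19
f 31 10 32
f 19 32 6
f 31 32 19
f 3 15 39
f 15 5 40
f 39 40 12
f 15 40 39
f 7 20 36
f 20 3 35
f 36 35 11
f 20 35 36
f 9 27 28
f 27 7 24
f 28 24 8
f 27 24 28
f 10 33 29
f 33 9 25
f 29 25 2
f 33 25 29
f 44 46 43
f 47 44 43
f 43 46 45
f 45 47 43
f 44 50 46
f 48 44 47
f 48 50 44
f 46 50 45
f 49 47 45
f 45 50 49
f 49 48 47
f 50 48 49
f 52 51 54
f 52 54 53
f 54 51 55
f 54 55 53
f 55 51 56
f 55 56 53
f 56 51 57
f 56 57 53
f 57 51 58
f 57 58 53
f 58 51 59
f 58 59 53
f 59 51 60
f 59 60 53
f 60 51 61
f 60 61 53
f 61 51 62
f 61 62 53
f 62 51 63
f 62 63 53
f 63 51 64
f 63 64 53
f 64 51 65
f 64 65 53
f 65 51 52
f 65 52 53



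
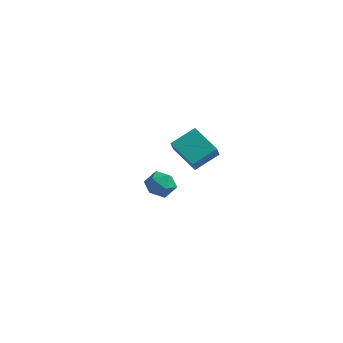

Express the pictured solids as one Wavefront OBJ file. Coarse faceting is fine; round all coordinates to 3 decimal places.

v 2.075 -2.716 -1.749
v 2.885 -2.782 -2.212
v 2.495 -3.858 -0.848
v 3.305 -3.924 -1.311
v 3.134 -3.179 -0.772
v 2.874 -2.473 -1.329
v 2.506 -4.167 -1.731
v 2.246 -3.461 -2.288
v 3.152 -3.679 -2.201
v 3.54 -3.068 -1.608
v 1.84 -3.572 -1.452
v 2.228 -2.961 -0.859
v 1.529 2.301 -3.541
v -0.164 2.854 -2.654
v 1.273 3.094 -4.525
v -0.42 3.648 -3.638
v 2.38 3.592 -2.722
v 0.687 4.146 -1.835
v 2.124 4.386 -3.706
v 0.431 4.939 -2.819
f 1 12 6
f 1 6 2
f 1 2 8
f 1 8 11
f 1 11 12
f 2 6 10
f 6 12 5
f 12 11 3
f 11 8 7
f 8 2 9
f 4 10 5
f 4 5 3
f 4 3 7
f 4 7 9
f 4 9 10
f 5 10 6
f 3 5 12
f 7 3 11
f 9 7 8
f 10 9 2
f 14 16 13
f 17 14 13
f 13 16 15
f 15 17 13
f 14 20 16
f 18 14 17
f 18 20 14
f 16 20 15
f 19 17 15
f 15 20 19
f 19 18 17
f 20 18 19



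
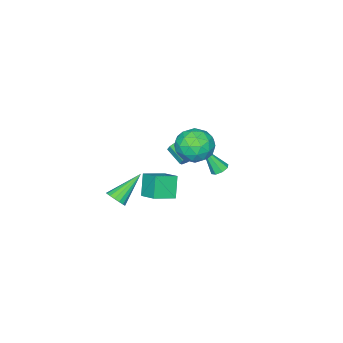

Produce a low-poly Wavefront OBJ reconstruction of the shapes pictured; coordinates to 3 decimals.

v -0.173 1.778 1.116
v 0.353 1.605 0.943
v 0.219 0.649 1.491
v -0.307 0.822 1.664
v 0.38 1.799 1.288
v 0.247 0.843 1.836
v 0.149 1.983 1.552
v 0.015 1.027 2.101
v -0.233 2.071 1.613
v -0.367 1.115 2.161
v -0.588 2.022 1.441
v -0.721 1.066 1.989
v -0.748 1.858 1.117
v -0.881 0.902 1.665
v -0.639 1.657 0.792
v -0.773 0.701 1.34
v -0.313 1.513 0.619
v -0.446 0.557 1.167
v 0.079 1.492 0.679
v -0.054 0.536 1.227
v 0.077 3.437 3.742
v 0.513 3.826 2.83
v 0.907 1.914 3.49
v 1.343 2.303 2.578
v 1.653 2.698 3.538
v 1.14 3.639 3.693
v 0.28 2.101 2.627
v -0.233 3.042 2.782
v 0.639 3 2.141
v 1.487 3.369 2.704
v -0.067 2.371 3.616
v 0.781 2.74 4.179
v 0.222 3.765 3.308
v 1.198 1.975 3.012
v 1.38 2.207 3.576
v 1.636 2.436 3.04
v 0.591 3.655 3.816
v 0.847 3.884 3.28
v 1.517 3.221 3.696
v 0.573 1.856 3.04
v 0.829 2.085 2.504
v -0.216 3.304 3.28
v 0.04 3.533 2.744
v -0.097 2.519 2.624
v 0.552 3.508 2.367
v 1.04 2.613 2.219
v 0.415 2.494 2.247
v 0.114 3.047 2.339
v 1.051 3.725 2.698
v 1.539 2.83 2.55
v 1.721 3.062 3.114
v 1.419 3.615 3.205
v 1.125 3.24 2.293
v -0.119 2.91 3.77
v 0.369 2.015 3.622
v 0.001 2.125 3.115
v -0.301 2.678 3.206
v 0.38 3.127 4.101
v 0.868 2.232 3.953
v 1.306 2.693 3.981
v 1.005 3.246 4.073
v 0.295 2.5 4.027
v -3.307 1.18 -1.831
v -2.878 0.973 -2.064
v -2.893 0.28 -0.269
v -2.8 1.327 -1.881
v -3.019 1.594 -1.669
v -3.406 1.619 -1.552
v -3.736 1.387 -1.598
v -3.814 1.034 -1.781
v -3.595 0.766 -1.993
v -3.208 0.741 -2.111
v -1.145 -2.251 -2.66
v -0.86 -1.123 -2.126
v -2.315 -1.755 -3.084
v -2.03 -0.627 -2.55
v -0.53 -1.833 -3.87
v -0.245 -0.705 -3.336
v -1.7 -1.337 -4.294
v -1.415 -0.209 -3.76
v 2.911 -0.425 -1.339
v 3.293 -0.447 -0.851
v 1.369 -0.115 -0.121
v 3.291 -0.16 -0.926
v 3.202 0.066 -1.096
v 3.046 0.18 -1.322
v 2.86 0.155 -1.552
v 2.685 -0.002 -1.733
v 2.562 -0.257 -1.824
v 2.519 -0.55 -1.803
v 2.566 -0.814 -1.677
v 2.692 -0.989 -1.473
v 2.868 -1.035 -1.239
v 3.054 -0.941 -1.027
v 3.207 -0.729 -0.887
f 2 1 5
f 2 5 3
f 3 5 6
f 3 6 4
f 5 1 7
f 5 7 6
f 6 7 8
f 6 8 4
f 7 1 9
f 7 9 8
f 8 9 10
f 8 10 4
f 9 1 11
f 9 11 10
f 10 11 12
f 10 12 4
f 11 1 13
f 11 13 12
f 12 13 14
f 12 14 4
f 13 1 15
f 13 15 14
f 14 15 16
f 14 16 4
f 15 1 17
f 15 17 16
f 16 17 18
f 16 18 4
f 17 1 19
f 17 19 18
f 18 19 20
f 18 20 4
f 19 1 2
f 19 2 20
f 20 2 3
f 20 3 4
f 21 58 37
f 58 32 61
f 37 61 26
f 58 61 37
f 21 37 33
f 37 26 38
f 33 38 22
f 37 38 33
f 21 33 42
f 33 22 43
f 42 43 28
f 33 43 42
f 21 42 54
f 42 28 57
f 54 57 31
f 42 57 54
f 21 54 58
f 54 31 62
f 58 62 32
f 54 62 58
f 22 38 49
f 38 26 52
f 49 52 30
f 38 52 49
f 26 61 39
f 61 32 60
f 39 60 25
f 61 60 39
f 32 62 59
f 62 31 55
f 59 55 23
f 62 55 59
f 31 57 56
f 57 28 44
f 56 44 27
f 57 44 56
f 28 43 48
f 43 22 45
f 48 45 29
f 43 45 48
f 24 50 36
f 50 30 51
f 36 51 25
f 50 51 36
f 24 36 34
f 36 25 35
f 34 35 23
f 36 35 34
f 24 34 41
f 34 23 40
f 41 40 27
f 34 40 41
f 24 41 46
f 41 27 47
f 46 47 29
f 41 47 46
f 24 46 50
f 46 29 53
f 50 53 30
f 46 53 50
f 25 51 39
f 51 30 52
f 39 52 26
f 51 52 39
f 23 35 59
f 35 25 60
f 59 60 32
f 35 60 59
f 27 40 56
f 40 23 55
f 56 55 31
f 40 55 56
f 29 47 48
f 47 27 44
f 48 44 28
f 47 44 48
f 30 53 49
f 53 29 45
f 49 45 22
f 53 45 49
f 64 63 66
f 64 66 65
f 66 63 67
f 66 67 65
f 67 63 68
f 67 68 65
f 68 63 69
f 68 69 65
f 69 63 70
f 69 70 65
f 70 63 71
f 70 71 65
f 71 63 72
f 71 72 65
f 72 63 64
f 72 64 65
f 74 76 73
f 77 74 73
f 73 76 75
f 75 77 73
f 74 80 76
f 78 74 77
f 78 80 74
f 76 80 75
f 79 77 75
f 75 80 79
f 79 78 77
f 80 78 79
f 82 81 84
f 82 84 83
f 84 81 85
f 84 85 83
f 85 81 86
f 85 86 83
f 86 81 87
f 86 87 83
f 87 81 88
f 87 88 83
f 88 81 89
f 88 89 83
f 89 81 90
f 89 90 83
f 90 81 91
f 90 91 83
f 91 81 92
f 91 92 83
f 92 81 93
f 92 93 83
f 93 81 94
f 93 94 83
f 94 81 95
f 94 95 83
f 95 81 82
f 95 82 83



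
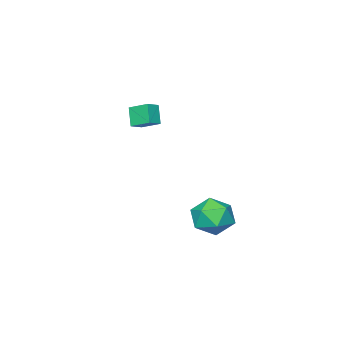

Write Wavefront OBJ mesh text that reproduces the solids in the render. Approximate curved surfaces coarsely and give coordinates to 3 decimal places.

v -3.791 -4.831 2.14
v -2.994 -4.781 2.458
v -4.073 -3.676 2.666
v -3.275 -3.626 2.983
v -3.405 -4.254 1.077
v -2.607 -4.204 1.394
v -3.686 -3.099 1.602
v -2.889 -3.049 1.92
v -2.997 2.781 -2.036
v -2.489 3.637 -2.795
v -1.331 1.643 -2.205
v -0.823 2.499 -2.964
v -0.993 2.759 -1.751
v -2.022 3.462 -1.647
v -1.798 1.818 -3.353
v -2.827 2.521 -3.249
v -1.748 3.042 -3.608
v -1.25 3.623 -2.618
v -2.57 1.657 -2.382
v -2.072 2.238 -1.392
f 2 4 1
f 5 2 1
f 1 4 3
f 3 5 1
f 2 8 4
f 6 2 5
f 6 8 2
f 4 8 3
f 7 5 3
f 3 8 7
f 7 6 5
f 8 6 7
f 9 20 14
f 9 14 10
f 9 10 16
f 9 16 19
f 9 19 20
f 10 14 18
f 14 20 13
f 20 19 11
f 19 16 15
f 16 10 17
f 12 18 13
f 12 13 11
f 12 11 15
f 12 15 17
f 12 17 18
f 13 18 14
f 11 13 20
f 15 11 19
f 17 15 16
f 18 17 10



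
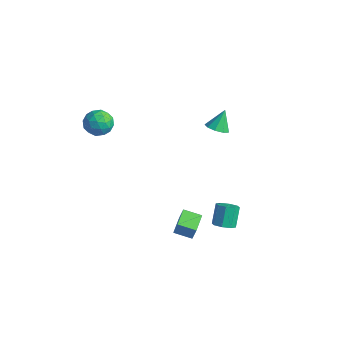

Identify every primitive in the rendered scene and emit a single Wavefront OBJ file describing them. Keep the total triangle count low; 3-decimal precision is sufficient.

v -0.724 2.359 0.742
v -0.397 1.915 1.047
v -0.816 2.961 1.718
v -0.129 2.213 0.888
v -0.14 2.579 0.661
v -0.424 2.842 0.472
v -0.849 2.879 0.409
v -1.215 2.672 0.503
v -1.352 2.319 0.708
v -1.195 1.984 0.93
v -0.818 1.825 1.064
v 0.374 -1.447 -4.24
v 0.584 -1.379 -3.472
v -0.246 -0.506 -4.153
v -0.035 -0.439 -3.385
v 1.135 -0.921 -4.495
v 1.346 -0.854 -3.727
v 0.516 0.019 -4.408
v 0.726 0.087 -3.64
v -3.626 -2.406 2.904
v -2.855 -2.337 2.978
v -3.485 -3.603 2.542
v -2.714 -3.534 2.616
v -3.167 -3.526 3.248
v -3.254 -2.786 3.472
v -3.086 -3.154 2.048
v -3.173 -2.414 2.272
v -2.521 -2.799 2.448
v -2.571 -3.029 3.19
v -3.769 -2.911 2.33
v -3.819 -3.141 3.072
v -3.253 -2.266 2.973
v -3.087 -3.674 2.547
v -3.353 -3.669 2.919
v -2.9 -3.629 2.962
v -3.487 -2.53 3.263
v -3.034 -2.49 3.306
v -3.217 -3.189 3.465
v -3.306 -3.45 2.214
v -2.853 -3.41 2.257
v -3.44 -2.311 2.558
v -2.987 -2.271 2.601
v -3.123 -2.751 2.055
v -2.603 -2.497 2.705
v -2.52 -3.201 2.492
v -2.739 -2.978 2.158
v -2.791 -2.543 2.29
v -2.632 -2.633 3.141
v -2.549 -3.337 2.928
v -2.816 -3.332 3.3
v -2.867 -2.897 3.431
v -2.436 -2.905 2.829
v -3.791 -2.603 2.592
v -3.708 -3.307 2.379
v -3.473 -3.043 2.089
v -3.524 -2.608 2.22
v -3.82 -2.739 3.028
v -3.737 -3.443 2.815
v -3.549 -3.397 3.23
v -3.601 -2.962 3.362
v -3.904 -3.035 2.691
v 2.08 0.24 -3.513
v 2.559 0.567 -3.532
v 2.2 1.146 -2.606
v 1.72 0.82 -2.587
v 2.226 0.74 -3.769
v 1.867 1.319 -2.843
v 1.807 0.62 -3.856
v 1.448 1.2 -2.93
v 1.548 0.278 -3.743
v 1.189 0.858 -2.817
v 1.6 -0.086 -3.494
v 1.241 0.493 -2.568
v 1.933 -0.259 -3.257
v 1.574 0.32 -2.331
v 2.352 -0.14 -3.17
v 1.993 0.44 -2.244
v 2.611 0.202 -3.283
v 2.252 0.782 -2.357
f 2 1 4
f 2 4 3
f 4 1 5
f 4 5 3
f 5 1 6
f 5 6 3
f 6 1 7
f 6 7 3
f 7 1 8
f 7 8 3
f 8 1 9
f 8 9 3
f 9 1 10
f 9 10 3
f 10 1 11
f 10 11 3
f 11 1 2
f 11 2 3
f 13 15 12
f 16 13 12
f 12 15 14
f 14 16 12
f 13 19 15
f 17 13 16
f 17 19 13
f 15 19 14
f 18 16 14
f 14 19 18
f 18 17 16
f 19 17 18
f 20 57 36
f 57 31 60
f 36 60 25
f 57 60 36
f 20 36 32
f 36 25 37
f 32 37 21
f 36 37 32
f 20 32 41
f 32 21 42
f 41 42 27
f 32 42 41
f 20 41 53
f 41 27 56
f 53 56 30
f 41 56 53
f 20 53 57
f 53 30 61
f 57 61 31
f 53 61 57
f 21 37 48
f 37 25 51
f 48 51 29
f 37 51 48
f 25 60 38
f 60 31 59
f 38 59 24
f 60 59 38
f 31 61 58
f 61 30 54
f 58 54 22
f 61 54 58
f 30 56 55
f 56 27 43
f 55 43 26
f 56 43 55
f 27 42 47
f 42 21 44
f 47 44 28
f 42 44 47
f 23 49 35
f 49 29 50
f 35 50 24
f 49 50 35
f 23 35 33
f 35 24 34
f 33 34 22
f 35 34 33
f 23 33 40
f 33 22 39
f 40 39 26
f 33 39 40
f 23 40 45
f 40 26 46
f 45 46 28
f 40 46 45
f 23 45 49
f 45 28 52
f 49 52 29
f 45 52 49
f 24 50 38
f 50 29 51
f 38 51 25
f 50 51 38
f 22 34 58
f 34 24 59
f 58 59 31
f 34 59 58
f 26 39 55
f 39 22 54
f 55 54 30
f 39 54 55
f 28 46 47
f 46 26 43
f 47 43 27
f 46 43 47
f 29 52 48
f 52 28 44
f 48 44 21
f 52 44 48
f 63 62 66
f 63 66 64
f 64 66 67
f 64 67 65
f 66 62 68
f 66 68 67
f 67 68 69
f 67 69 65
f 68 62 70
f 68 70 69
f 69 70 71
f 69 71 65
f 70 62 72
f 70 72 71
f 71 72 73
f 71 73 65
f 72 62 74
f 72 74 73
f 73 74 75
f 73 75 65
f 74 62 76
f 74 76 75
f 75 76 77
f 75 77 65
f 76 62 78
f 76 78 77
f 77 78 79
f 77 79 65
f 78 62 63
f 78 63 79
f 79 63 64
f 79 64 65



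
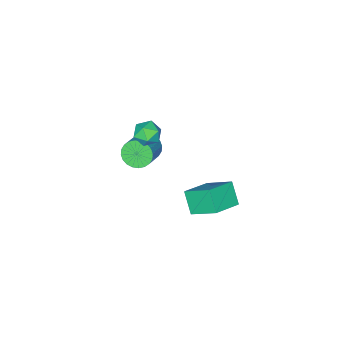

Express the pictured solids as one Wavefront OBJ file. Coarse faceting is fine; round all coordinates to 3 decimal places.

v 0.701 -4.178 -0.366
v 1.299 -4.689 -0.881
v 2.678 -3.953 -0.008
v 2.079 -3.442 0.506
v 1.268 -4.387 -1.086
v 2.647 -3.651 -0.214
v 1.15 -4.053 -1.182
v 2.529 -3.317 -0.31
v 0.964 -3.738 -1.154
v 2.343 -3.002 -0.281
v 0.738 -3.49 -1.006
v 2.117 -2.754 -0.133
v 0.507 -3.347 -0.76
v 1.885 -2.611 0.112
v 0.304 -3.33 -0.455
v 1.683 -2.594 0.418
v 0.162 -3.442 -0.136
v 1.541 -2.707 0.737
v 0.102 -3.667 0.148
v 1.481 -2.931 1.021
v 0.133 -3.969 0.354
v 1.512 -3.233 1.226
v 0.251 -4.303 0.45
v 1.63 -3.567 1.322
v 0.437 -4.618 0.421
v 1.816 -3.882 1.294
v 0.663 -4.866 0.273
v 2.042 -4.13 1.146
v 0.895 -5.009 0.028
v 2.273 -4.273 0.9
v 1.097 -5.026 -0.278
v 2.476 -4.29 0.595
v 1.239 -4.913 -0.597
v 2.618 -4.178 0.276
v 2.787 -2.072 2.938
v 3.097 -2.518 3.635
v 1.483 -2.062 3.525
v 1.793 -2.508 4.222
v 2.039 -1.67 4.088
v 2.845 -1.676 3.726
v 1.735 -2.904 3.434
v 2.541 -2.91 3.072
v 2.447 -3.032 3.942
v 2.635 -2.269 4.346
v 1.945 -2.311 2.814
v 2.133 -1.548 3.218
v 1.604 1.719 1.603
v 1.221 3.242 2.724
v 1.958 2.621 0.498
v 1.575 4.144 1.619
v 3.305 1.736 2.161
v 2.922 3.259 3.282
v 3.659 2.638 1.056
v 3.276 4.161 2.177
f 2 1 5
f 2 5 3
f 3 5 6
f 3 6 4
f 5 1 7
f 5 7 6
f 6 7 8
f 6 8 4
f 7 1 9
f 7 9 8
f 8 9 10
f 8 10 4
f 9 1 11
f 9 11 10
f 10 11 12
f 10 12 4
f 11 1 13
f 11 13 12
f 12 13 14
f 12 14 4
f 13 1 15
f 13 15 14
f 14 15 16
f 14 16 4
f 15 1 17
f 15 17 16
f 16 17 18
f 16 18 4
f 17 1 19
f 17 19 18
f 18 19 20
f 18 20 4
f 19 1 21
f 19 21 20
f 20 21 22
f 20 22 4
f 21 1 23
f 21 23 22
f 22 23 24
f 22 24 4
f 23 1 25
f 23 25 24
f 24 25 26
f 24 26 4
f 25 1 27
f 25 27 26
f 26 27 28
f 26 28 4
f 27 1 29
f 27 29 28
f 28 29 30
f 28 30 4
f 29 1 31
f 29 31 30
f 30 31 32
f 30 32 4
f 31 1 33
f 31 33 32
f 32 33 34
f 32 34 4
f 33 1 2
f 33 2 34
f 34 2 3
f 34 3 4
f 35 46 40
f 35 40 36
f 35 36 42
f 35 42 45
f 35 45 46
f 36 40 44
f 40 46 39
f 46 45 37
f 45 42 41
f 42 36 43
f 38 44 39
f 38 39 37
f 38 37 41
f 38 41 43
f 38 43 44
f 39 44 40
f 37 39 46
f 41 37 45
f 43 41 42
f 44 43 36
f 48 50 47
f 51 48 47
f 47 50 49
f 49 51 47
f 48 54 50
f 52 48 51
f 52 54 48
f 50 54 49
f 53 51 49
f 49 54 53
f 53 52 51
f 54 52 53



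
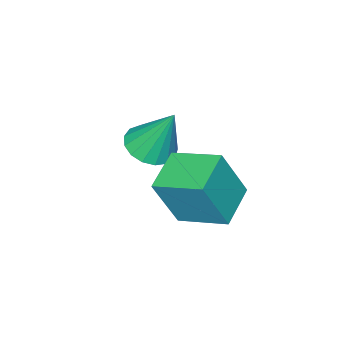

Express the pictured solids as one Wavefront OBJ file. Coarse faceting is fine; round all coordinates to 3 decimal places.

v 2.886 -1.062 1.813
v 3.362 -1.693 2.152
v 2.714 -0.258 3.547
v 3.639 -1.406 2.047
v 3.742 -1.041 1.888
v 3.65 -0.681 1.712
v 3.383 -0.408 1.558
v 3.002 -0.285 1.464
v 2.594 -0.34 1.449
v 2.253 -0.56 1.517
v 2.058 -0.896 1.653
v 2.051 -1.269 1.826
v 2.237 -1.596 1.996
v 2.571 -1.8 2.123
v 2.977 -1.835 2.18
v 3.055 0.958 1.166
v 3.703 0.546 2.893
v 2.643 2.511 1.692
v 3.291 2.098 3.419
v 4.389 1.442 0.781
v 5.037 1.029 2.508
v 3.977 2.994 1.307
v 4.625 2.582 3.034
f 2 1 4
f 2 4 3
f 4 1 5
f 4 5 3
f 5 1 6
f 5 6 3
f 6 1 7
f 6 7 3
f 7 1 8
f 7 8 3
f 8 1 9
f 8 9 3
f 9 1 10
f 9 10 3
f 10 1 11
f 10 11 3
f 11 1 12
f 11 12 3
f 12 1 13
f 12 13 3
f 13 1 14
f 13 14 3
f 14 1 15
f 14 15 3
f 15 1 2
f 15 2 3
f 17 19 16
f 20 17 16
f 16 19 18
f 18 20 16
f 17 23 19
f 21 17 20
f 21 23 17
f 19 23 18
f 22 20 18
f 18 23 22
f 22 21 20
f 23 21 22



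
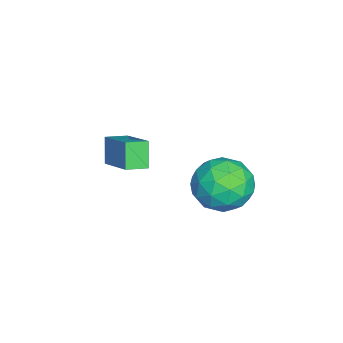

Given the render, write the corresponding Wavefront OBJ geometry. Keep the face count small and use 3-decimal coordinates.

v -0.427 3.845 -3.316
v 0.264 3.107 -2.733
v -1.784 3.593 -2.027
v -1.093 2.855 -1.444
v -0.834 3.993 -1.478
v 0.004 4.148 -2.275
v -1.524 2.552 -2.485
v -0.686 2.707 -3.282
v -0.414 2.308 -2.219
v 0.012 3.198 -1.597
v -1.532 3.502 -3.163
v -1.106 4.392 -2.541
v 0.037 3.498 -3.138
v -1.557 3.202 -1.622
v -1.405 3.871 -1.642
v -0.999 3.437 -1.3
v -0.116 4.11 -2.869
v 0.291 3.676 -2.526
v -0.355 4.197 -1.788
v -1.811 3.024 -2.234
v -1.404 2.59 -1.891
v -0.521 3.263 -3.46
v -0.115 2.829 -3.118
v -1.165 2.503 -2.972
v 0.045 2.594 -2.493
v -0.752 2.446 -1.735
v -1.006 2.268 -2.347
v -0.513 2.359 -2.816
v 0.296 3.118 -2.128
v -0.501 2.97 -1.37
v -0.35 3.639 -1.39
v 0.143 3.73 -1.858
v -0.103 2.648 -1.826
v -1.019 3.73 -3.39
v -1.816 3.582 -2.632
v -1.663 2.97 -2.902
v -1.17 3.061 -3.37
v -0.768 4.254 -3.025
v -1.565 4.106 -2.267
v -1.007 4.341 -1.944
v -0.514 4.432 -2.413
v -1.417 4.052 -2.934
v -3.708 -1.319 -2.882
v -2.39 -0.298 -1.992
v -4.151 -0.592 -3.061
v -2.833 0.429 -2.172
v -3.127 -1.209 -3.868
v -1.809 -0.188 -2.979
v -3.57 -0.482 -4.048
v -2.252 0.539 -3.158
f 1 38 17
f 38 12 41
f 17 41 6
f 38 41 17
f 1 17 13
f 17 6 18
f 13 18 2
f 17 18 13
f 1 13 22
f 13 2 23
f 22 23 8
f 13 23 22
f 1 22 34
f 22 8 37
f 34 37 11
f 22 37 34
f 1 34 38
f 34 11 42
f 38 42 12
f 34 42 38
f 2 18 29
f 18 6 32
f 29 32 10
f 18 32 29
f 6 41 19
f 41 12 40
f 19 40 5
f 41 40 19
f 12 42 39
f 42 11 35
f 39 35 3
f 42 35 39
f 11 37 36
f 37 8 24
f 36 24 7
f 37 24 36
f 8 23 28
f 23 2 25
f 28 25 9
f 23 25 28
f 4 30 16
f 30 10 31
f 16 31 5
f 30 31 16
f 4 16 14
f 16 5 15
f 14 15 3
f 16 15 14
f 4 14 21
f 14 3 20
f 21 20 7
f 14 20 21
f 4 21 26
f 21 7 27
f 26 27 9
f 21 27 26
f 4 26 30
f 26 9 33
f 30 33 10
f 26 33 30
f 5 31 19
f 31 10 32
f 19 32 6
f 31 32 19
f 3 15 39
f 15 5 40
f 39 40 12
f 15 40 39
f 7 20 36
f 20 3 35
f 36 35 11
f 20 35 36
f 9 27 28
f 27 7 24
f 28 24 8
f 27 24 28
f 10 33 29
f 33 9 25
f 29 25 2
f 33 25 29
f 44 46 43
f 47 44 43
f 43 46 45
f 45 47 43
f 44 50 46
f 48 44 47
f 48 50 44
f 46 50 45
f 49 47 45
f 45 50 49
f 49 48 47
f 50 48 49



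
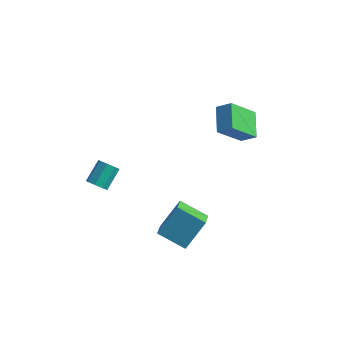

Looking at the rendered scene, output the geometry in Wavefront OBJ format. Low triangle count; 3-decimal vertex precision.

v 3.848 2.127 3.181
v 3.079 3.36 3.851
v 3.065 1.943 2.621
v 2.296 3.177 3.291
v 4.584 3.363 1.749
v 3.815 4.597 2.419
v 3.801 3.18 1.189
v 3.032 4.413 1.859
v 1.782 -1.803 -3.443
v 2.298 -0.669 -1.943
v 1.328 -0.778 -4.062
v 1.844 0.356 -2.562
v 3.316 -1.556 -4.158
v 3.832 -0.422 -2.658
v 2.862 -0.531 -4.777
v 3.378 0.603 -3.277
v -1.5 -2.314 -0.603
v -0.981 -2.528 -0.365
v -0.921 -1.44 0.482
v -1.44 -1.226 0.243
v -0.907 -2.248 -0.73
v -0.847 -1.16 0.116
v -1.18 -2.006 -1.022
v -1.12 -0.918 -0.175
v -1.641 -1.945 -1.068
v -1.581 -0.857 -0.221
v -2.019 -2.1 -0.842
v -1.959 -1.012 0.005
v -2.093 -2.38 -0.476
v -2.033 -1.292 0.37
v -1.82 -2.622 -0.185
v -1.76 -1.534 0.662
v -1.359 -2.683 -0.139
v -1.299 -1.595 0.708
f 2 4 1
f 5 2 1
f 1 4 3
f 3 5 1
f 2 8 4
f 6 2 5
f 6 8 2
f 4 8 3
f 7 5 3
f 3 8 7
f 7 6 5
f 8 6 7
f 10 12 9
f 13 10 9
f 9 12 11
f 11 13 9
f 10 16 12
f 14 10 13
f 14 16 10
f 12 16 11
f 15 13 11
f 11 16 15
f 15 14 13
f 16 14 15
f 18 17 21
f 18 21 19
f 19 21 22
f 19 22 20
f 21 17 23
f 21 23 22
f 22 23 24
f 22 24 20
f 23 17 25
f 23 25 24
f 24 25 26
f 24 26 20
f 25 17 27
f 25 27 26
f 26 27 28
f 26 28 20
f 27 17 29
f 27 29 28
f 28 29 30
f 28 30 20
f 29 17 31
f 29 31 30
f 30 31 32
f 30 32 20
f 31 17 33
f 31 33 32
f 32 33 34
f 32 34 20
f 33 17 18
f 33 18 34
f 34 18 19
f 34 19 20



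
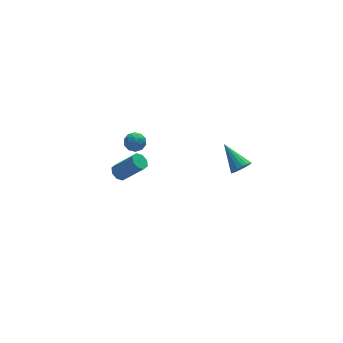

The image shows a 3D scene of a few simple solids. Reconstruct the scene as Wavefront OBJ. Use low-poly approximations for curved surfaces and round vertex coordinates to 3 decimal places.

v -0.321 0.82 1.963
v 0.088 0.729 1.492
v -0.108 -0.109 2.328
v 0.301 -0.2 1.857
v 0.43 0.221 2.309
v 0.298 0.795 2.083
v -0.318 -0.175 1.737
v -0.45 0.399 1.511
v 0.09 0.113 1.352
v 0.552 0.359 1.705
v -0.572 0.261 2.115
v -0.11 0.507 2.468
v -0.135 0.856 1.695
v 0.115 -0.236 2.125
v 0.191 0.012 2.39
v 0.431 -0.042 2.113
v -0.012 0.895 2.043
v 0.228 0.841 1.766
v 0.429 0.543 2.246
v -0.248 -0.221 2.054
v -0.008 -0.275 1.777
v -0.451 0.662 1.707
v -0.211 0.608 1.43
v -0.449 0.077 1.574
v 0.106 0.441 1.336
v 0.232 -0.105 1.551
v -0.132 -0.091 1.48
v -0.21 0.247 1.348
v 0.378 0.585 1.544
v 0.503 0.039 1.758
v 0.579 0.286 2.024
v 0.501 0.624 1.891
v 0.379 0.223 1.462
v -0.523 0.581 2.062
v -0.398 0.035 2.276
v -0.521 -0.004 1.929
v -0.599 0.334 1.796
v -0.252 0.725 2.269
v -0.126 0.179 2.484
v 0.19 0.373 2.472
v 0.112 0.711 2.34
v -0.399 0.397 2.358
v 4.017 -4.478 2.699
v 4.588 -4.445 2.912
v 3.603 -3.122 3.601
v 4.594 -4.282 2.67
v 4.468 -4.164 2.434
v 4.239 -4.117 2.259
v 3.959 -4.154 2.185
v 3.692 -4.265 2.229
v 3.5 -4.424 2.381
v 3.426 -4.596 2.605
v 3.488 -4.741 2.851
v 3.671 -4.825 3.062
v 3.933 -4.83 3.19
v 4.215 -4.754 3.206
v 4.451 -4.615 3.105
v 0.102 3.51 -3.684
v 0.4 3.983 -3.666
v 1.397 3.304 -2.357
v 1.098 2.83 -2.376
v 0.062 3.993 -3.403
v 1.058 3.313 -2.094
v -0.253 3.719 -3.305
v 0.743 3.039 -1.996
v -0.361 3.323 -3.43
v 0.636 2.643 -2.121
v -0.197 3.036 -3.703
v 0.8 2.357 -2.394
v 0.142 3.027 -3.966
v 1.138 2.347 -2.657
v 0.457 3.301 -4.064
v 1.453 2.621 -2.755
v 0.564 3.697 -3.939
v 1.561 3.017 -2.63
f 1 38 17
f 38 12 41
f 17 41 6
f 38 41 17
f 1 17 13
f 17 6 18
f 13 18 2
f 17 18 13
f 1 13 22
f 13 2 23
f 22 23 8
f 13 23 22
f 1 22 34
f 22 8 37
f 34 37 11
f 22 37 34
f 1 34 38
f 34 11 42
f 38 42 12
f 34 42 38
f 2 18 29
f 18 6 32
f 29 32 10
f 18 32 29
f 6 41 19
f 41 12 40
f 19 40 5
f 41 40 19
f 12 42 39
f 42 11 35
f 39 35 3
f 42 35 39
f 11 37 36
f 37 8 24
f 36 24 7
f 37 24 36
f 8 23 28
f 23 2 25
f 28 25 9
f 23 25 28
f 4 30 16
f 30 10 31
f 16 31 5
f 30 31 16
f 4 16 14
f 16 5 15
f 14 15 3
f 16 15 14
f 4 14 21
f 14 3 20
f 21 20 7
f 14 20 21
f 4 21 26
f 21 7 27
f 26 27 9
f 21 27 26
f 4 26 30
f 26 9 33
f 30 33 10
f 26 33 30
f 5 31 19
f 31 10 32
f 19 32 6
f 31 32 19
f 3 15 39
f 15 5 40
f 39 40 12
f 15 40 39
f 7 20 36
f 20 3 35
f 36 35 11
f 20 35 36
f 9 27 28
f 27 7 24
f 28 24 8
f 27 24 28
f 10 33 29
f 33 9 25
f 29 25 2
f 33 25 29
f 44 43 46
f 44 46 45
f 46 43 47
f 46 47 45
f 47 43 48
f 47 48 45
f 48 43 49
f 48 49 45
f 49 43 50
f 49 50 45
f 50 43 51
f 50 51 45
f 51 43 52
f 51 52 45
f 52 43 53
f 52 53 45
f 53 43 54
f 53 54 45
f 54 43 55
f 54 55 45
f 55 43 56
f 55 56 45
f 56 43 57
f 56 57 45
f 57 43 44
f 57 44 45
f 59 58 62
f 59 62 60
f 60 62 63
f 60 63 61
f 62 58 64
f 62 64 63
f 63 64 65
f 63 65 61
f 64 58 66
f 64 66 65
f 65 66 67
f 65 67 61
f 66 58 68
f 66 68 67
f 67 68 69
f 67 69 61
f 68 58 70
f 68 70 69
f 69 70 71
f 69 71 61
f 70 58 72
f 70 72 71
f 71 72 73
f 71 73 61
f 72 58 74
f 72 74 73
f 73 74 75
f 73 75 61
f 74 58 59
f 74 59 75
f 75 59 60
f 75 60 61



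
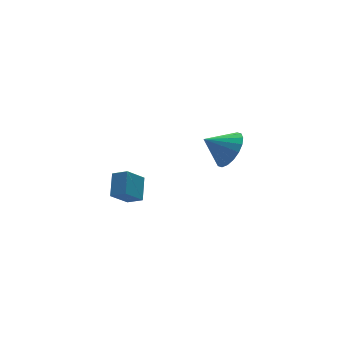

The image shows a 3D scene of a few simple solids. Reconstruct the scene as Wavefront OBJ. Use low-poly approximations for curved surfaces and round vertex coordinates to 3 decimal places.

v -3.433 0.142 2.513
v -2.885 0.975 3.217
v -3.854 0.728 2.146
v -3.306 1.561 2.85
v -2.554 0.259 1.69
v -2.006 1.092 2.394
v -2.975 0.845 1.323
v -2.427 1.678 2.027
v 2.747 1.866 2.01
v 3.386 1.937 2.827
v 1.693 2.354 2.79
v 3.429 2.352 2.627
v 3.337 2.671 2.304
v 3.128 2.83 1.923
v 2.844 2.798 1.559
v 2.541 2.582 1.284
v 2.279 2.224 1.153
v 2.109 1.795 1.192
v 2.066 1.38 1.392
v 2.158 1.062 1.715
v 2.366 0.902 2.097
v 2.65 0.934 2.461
v 2.954 1.15 2.735
v 3.216 1.508 2.866
f 2 4 1
f 5 2 1
f 1 4 3
f 3 5 1
f 2 8 4
f 6 2 5
f 6 8 2
f 4 8 3
f 7 5 3
f 3 8 7
f 7 6 5
f 8 6 7
f 10 9 12
f 10 12 11
f 12 9 13
f 12 13 11
f 13 9 14
f 13 14 11
f 14 9 15
f 14 15 11
f 15 9 16
f 15 16 11
f 16 9 17
f 16 17 11
f 17 9 18
f 17 18 11
f 18 9 19
f 18 19 11
f 19 9 20
f 19 20 11
f 20 9 21
f 20 21 11
f 21 9 22
f 21 22 11
f 22 9 23
f 22 23 11
f 23 9 24
f 23 24 11
f 24 9 10
f 24 10 11



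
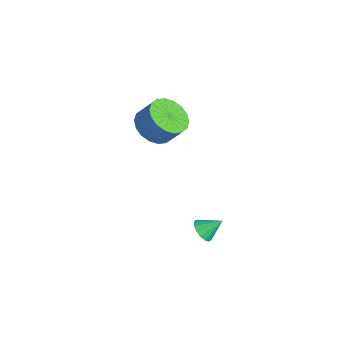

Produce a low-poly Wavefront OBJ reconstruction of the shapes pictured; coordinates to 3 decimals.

v 3.203 3.29 -3.579
v 3.479 3.615 -4.043
v 3.357 4.13 -2.901
v 3.162 3.689 -4.064
v 2.856 3.657 -3.955
v 2.644 3.527 -3.745
v 2.581 3.333 -3.491
v 2.685 3.127 -3.26
v 2.928 2.966 -3.114
v 3.245 2.891 -3.093
v 3.55 2.923 -3.202
v 3.763 3.053 -3.412
v 3.826 3.247 -3.667
v 3.722 3.453 -3.898
v -2.671 2.315 -1.105
v -1.866 2.714 -1.705
v -1.425 3.344 -0.695
v -2.229 2.945 -0.095
v -2.213 3.043 -1.759
v -1.772 3.673 -0.748
v -2.65 3.227 -1.683
v -2.209 3.857 -0.672
v -3.092 3.231 -1.493
v -2.651 3.861 -0.482
v -3.45 3.053 -1.226
v -3.009 3.683 -0.215
v -3.653 2.729 -0.935
v -3.212 3.359 0.076
v -3.662 2.323 -0.678
v -3.221 2.953 0.333
v -3.475 1.916 -0.505
v -3.034 2.546 0.505
v -3.128 1.587 -0.452
v -2.687 2.217 0.559
v -2.691 1.403 -0.528
v -2.25 2.033 0.483
v -2.249 1.399 -0.718
v -1.808 2.029 0.293
v -1.891 1.577 -0.985
v -1.45 2.207 0.026
v -1.688 1.901 -1.276
v -1.247 2.531 -0.265
v -1.679 2.307 -1.533
v -1.238 2.937 -0.522
f 2 1 4
f 2 4 3
f 4 1 5
f 4 5 3
f 5 1 6
f 5 6 3
f 6 1 7
f 6 7 3
f 7 1 8
f 7 8 3
f 8 1 9
f 8 9 3
f 9 1 10
f 9 10 3
f 10 1 11
f 10 11 3
f 11 1 12
f 11 12 3
f 12 1 13
f 12 13 3
f 13 1 14
f 13 14 3
f 14 1 2
f 14 2 3
f 16 15 19
f 16 19 17
f 17 19 20
f 17 20 18
f 19 15 21
f 19 21 20
f 20 21 22
f 20 22 18
f 21 15 23
f 21 23 22
f 22 23 24
f 22 24 18
f 23 15 25
f 23 25 24
f 24 25 26
f 24 26 18
f 25 15 27
f 25 27 26
f 26 27 28
f 26 28 18
f 27 15 29
f 27 29 28
f 28 29 30
f 28 30 18
f 29 15 31
f 29 31 30
f 30 31 32
f 30 32 18
f 31 15 33
f 31 33 32
f 32 33 34
f 32 34 18
f 33 15 35
f 33 35 34
f 34 35 36
f 34 36 18
f 35 15 37
f 35 37 36
f 36 37 38
f 36 38 18
f 37 15 39
f 37 39 38
f 38 39 40
f 38 40 18
f 39 15 41
f 39 41 40
f 40 41 42
f 40 42 18
f 41 15 43
f 41 43 42
f 42 43 44
f 42 44 18
f 43 15 16
f 43 16 44
f 44 16 17
f 44 17 18

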